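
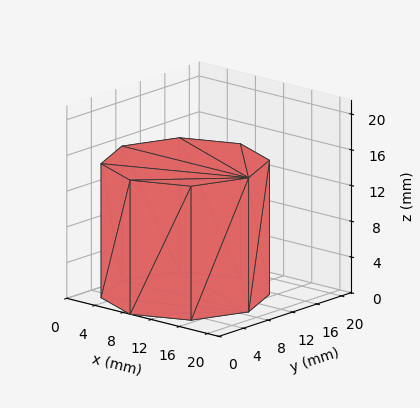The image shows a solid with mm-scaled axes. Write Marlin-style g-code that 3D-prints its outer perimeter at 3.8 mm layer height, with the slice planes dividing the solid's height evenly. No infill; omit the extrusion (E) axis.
Reading the render: the shape is a regular 8-sided prism (a cylinder approximated with 8 flat sides), circumscribed radius ≈ 9 mm, height ≈ 15 mm (dimensions read to the nearest mm from the axis ticks). For the g-code, the solid's height is divided into equal slices at the stated Δz and each level perimeter traced with G1 moves after a G0 lift.

; perimeter-only toolpath
G21 ; units = mm
G90 ; absolute positioning
G28 ; home
; layer 1
G0 Z3.8
G0 X18.0 Y9.0
G1 X15.4 Y15.4
G1 X9.0 Y18.0
G1 X2.6 Y15.4
G1 X0.0 Y9.0
G1 X2.6 Y2.6
G1 X9.0 Y0.0
G1 X15.4 Y2.6
G1 X18.0 Y9.0
; layer 2
G0 Z7.5
G0 X18.0 Y9.0
G1 X15.4 Y15.4
G1 X9.0 Y18.0
G1 X2.6 Y15.4
G1 X0.0 Y9.0
G1 X2.6 Y2.6
G1 X9.0 Y0.0
G1 X15.4 Y2.6
G1 X18.0 Y9.0
; layer 3
G0 Z11.2
G0 X18.0 Y9.0
G1 X15.4 Y15.4
G1 X9.0 Y18.0
G1 X2.6 Y15.4
G1 X0.0 Y9.0
G1 X2.6 Y2.6
G1 X9.0 Y0.0
G1 X15.4 Y2.6
G1 X18.0 Y9.0
; layer 4
G0 Z15.0
G0 X18.0 Y9.0
G1 X15.4 Y15.4
G1 X9.0 Y18.0
G1 X2.6 Y15.4
G1 X0.0 Y9.0
G1 X2.6 Y2.6
G1 X9.0 Y0.0
G1 X15.4 Y2.6
G1 X18.0 Y9.0
M2 ; end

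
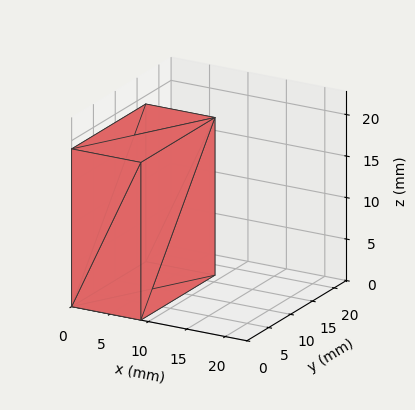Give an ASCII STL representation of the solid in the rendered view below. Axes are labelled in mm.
Reading the render: the shape is a rectangular box, roughly 9 × 17 mm footprint and 19 mm tall (dimensions read to the nearest mm from the axis ticks). For the STL, each face is triangulated and given an outward normal.

solid part
  facet normal 0.0000 0.0000 -1.0000
    outer loop
      vertex 9.0 17.0 0.0
      vertex 9.0 0.0 0.0
      vertex 0.0 0.0 0.0
    endloop
  endfacet
  facet normal 0.0000 0.0000 -1.0000
    outer loop
      vertex 0.0 17.0 0.0
      vertex 9.0 17.0 0.0
      vertex 0.0 0.0 0.0
    endloop
  endfacet
  facet normal 0.0000 0.0000 1.0000
    outer loop
      vertex 0.0 0.0 19.0
      vertex 9.0 0.0 19.0
      vertex 9.0 17.0 19.0
    endloop
  endfacet
  facet normal 0.0000 0.0000 1.0000
    outer loop
      vertex 0.0 0.0 19.0
      vertex 9.0 17.0 19.0
      vertex 0.0 17.0 19.0
    endloop
  endfacet
  facet normal 0.0000 -1.0000 0.0000
    outer loop
      vertex 0.0 0.0 0.0
      vertex 9.0 0.0 0.0
      vertex 9.0 0.0 19.0
    endloop
  endfacet
  facet normal 0.0000 -1.0000 0.0000
    outer loop
      vertex 0.0 0.0 0.0
      vertex 9.0 0.0 19.0
      vertex 0.0 0.0 19.0
    endloop
  endfacet
  facet normal 0.0000 1.0000 0.0000
    outer loop
      vertex 9.0 17.0 19.0
      vertex 9.0 17.0 0.0
      vertex 0.0 17.0 0.0
    endloop
  endfacet
  facet normal 0.0000 1.0000 0.0000
    outer loop
      vertex 0.0 17.0 19.0
      vertex 9.0 17.0 19.0
      vertex 0.0 17.0 0.0
    endloop
  endfacet
  facet normal -1.0000 0.0000 0.0000
    outer loop
      vertex 0.0 17.0 19.0
      vertex 0.0 17.0 0.0
      vertex 0.0 0.0 0.0
    endloop
  endfacet
  facet normal -1.0000 0.0000 0.0000
    outer loop
      vertex 0.0 0.0 19.0
      vertex 0.0 17.0 19.0
      vertex 0.0 0.0 0.0
    endloop
  endfacet
  facet normal 1.0000 0.0000 0.0000
    outer loop
      vertex 9.0 0.0 0.0
      vertex 9.0 17.0 0.0
      vertex 9.0 17.0 19.0
    endloop
  endfacet
  facet normal 1.0000 0.0000 0.0000
    outer loop
      vertex 9.0 0.0 0.0
      vertex 9.0 17.0 19.0
      vertex 9.0 0.0 19.0
    endloop
  endfacet
endsolid part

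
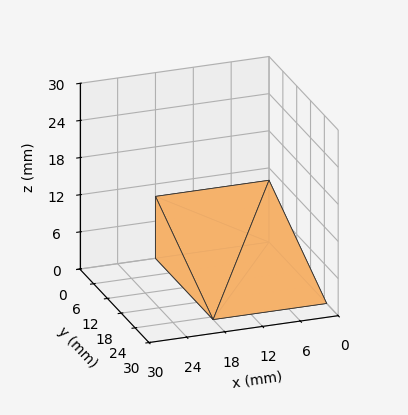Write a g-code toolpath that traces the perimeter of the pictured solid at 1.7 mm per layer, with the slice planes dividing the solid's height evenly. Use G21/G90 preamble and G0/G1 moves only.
Reading the render: the shape is a wedge (ramp): 18 × 25 mm base, rising to 10 mm along the y=0 edge and sloping linearly to z=0 at y=25 (dimensions read to the nearest mm from the axis ticks). For the g-code, the solid's height is divided into equal slices at the stated Δz and each level perimeter traced with G1 moves after a G0 lift.

; perimeter-only toolpath
G21 ; units = mm
G90 ; absolute positioning
G28 ; home
; layer 1
G0 Z1.7
G0 X0.0 Y0.0
G1 X18.0 Y0.0
G1 X18.0 Y20.8
G1 X0.0 Y20.8
G1 X0.0 Y0.0
; layer 2
G0 Z3.3
G0 X0.0 Y0.0
G1 X18.0 Y0.0
G1 X18.0 Y16.7
G1 X0.0 Y16.7
G1 X0.0 Y0.0
; layer 3
G0 Z5.0
G0 X0.0 Y0.0
G1 X18.0 Y0.0
G1 X18.0 Y12.5
G1 X0.0 Y12.5
G1 X0.0 Y0.0
; layer 4
G0 Z6.7
G0 X0.0 Y0.0
G1 X18.0 Y0.0
G1 X18.0 Y8.3
G1 X0.0 Y8.3
G1 X0.0 Y0.0
; layer 5
G0 Z8.3
G0 X0.0 Y0.0
G1 X18.0 Y0.0
G1 X18.0 Y4.2
G1 X0.0 Y4.2
G1 X0.0 Y0.0
M2 ; end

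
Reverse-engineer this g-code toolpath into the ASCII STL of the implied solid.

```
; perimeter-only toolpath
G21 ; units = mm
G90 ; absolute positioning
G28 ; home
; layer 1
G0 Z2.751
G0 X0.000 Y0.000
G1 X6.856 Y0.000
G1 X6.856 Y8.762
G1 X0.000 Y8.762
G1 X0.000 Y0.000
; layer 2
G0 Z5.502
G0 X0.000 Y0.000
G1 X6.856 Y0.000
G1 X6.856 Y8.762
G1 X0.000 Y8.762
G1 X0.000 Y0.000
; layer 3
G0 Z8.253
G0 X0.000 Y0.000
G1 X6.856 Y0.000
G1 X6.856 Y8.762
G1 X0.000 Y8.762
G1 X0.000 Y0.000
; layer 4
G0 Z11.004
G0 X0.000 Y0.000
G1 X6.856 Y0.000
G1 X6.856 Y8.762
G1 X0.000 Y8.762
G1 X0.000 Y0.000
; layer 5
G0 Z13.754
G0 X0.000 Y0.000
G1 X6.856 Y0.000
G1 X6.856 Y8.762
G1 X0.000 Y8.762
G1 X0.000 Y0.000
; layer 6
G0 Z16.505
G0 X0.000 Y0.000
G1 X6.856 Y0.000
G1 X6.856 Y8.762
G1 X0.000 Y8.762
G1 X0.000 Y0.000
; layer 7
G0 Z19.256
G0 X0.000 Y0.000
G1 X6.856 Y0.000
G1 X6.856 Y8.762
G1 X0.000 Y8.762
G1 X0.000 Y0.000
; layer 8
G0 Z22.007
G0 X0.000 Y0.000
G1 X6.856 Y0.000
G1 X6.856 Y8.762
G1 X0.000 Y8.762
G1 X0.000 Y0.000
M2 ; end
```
solid part
  facet normal 0.0000 0.0000 -1.0000
    outer loop
      vertex 6.856 8.762 0.000
      vertex 6.856 0.000 0.000
      vertex 0.000 0.000 0.000
    endloop
  endfacet
  facet normal 0.0000 0.0000 -1.0000
    outer loop
      vertex 0.000 8.762 0.000
      vertex 6.856 8.762 0.000
      vertex 0.000 0.000 0.000
    endloop
  endfacet
  facet normal 0.0000 0.0000 1.0000
    outer loop
      vertex 0.000 0.000 22.007
      vertex 6.856 0.000 22.007
      vertex 6.856 8.762 22.007
    endloop
  endfacet
  facet normal 0.0000 0.0000 1.0000
    outer loop
      vertex 0.000 0.000 22.007
      vertex 6.856 8.762 22.007
      vertex 0.000 8.762 22.007
    endloop
  endfacet
  facet normal 0.0000 -1.0000 0.0000
    outer loop
      vertex 0.000 0.000 0.000
      vertex 6.856 0.000 0.000
      vertex 6.856 0.000 22.007
    endloop
  endfacet
  facet normal 0.0000 -1.0000 0.0000
    outer loop
      vertex 0.000 0.000 0.000
      vertex 6.856 0.000 22.007
      vertex 0.000 0.000 22.007
    endloop
  endfacet
  facet normal 0.0000 1.0000 0.0000
    outer loop
      vertex 6.856 8.762 22.007
      vertex 6.856 8.762 0.000
      vertex 0.000 8.762 0.000
    endloop
  endfacet
  facet normal 0.0000 1.0000 0.0000
    outer loop
      vertex 0.000 8.762 22.007
      vertex 6.856 8.762 22.007
      vertex 0.000 8.762 0.000
    endloop
  endfacet
  facet normal -1.0000 0.0000 0.0000
    outer loop
      vertex 0.000 8.762 22.007
      vertex 0.000 8.762 0.000
      vertex 0.000 0.000 0.000
    endloop
  endfacet
  facet normal -1.0000 0.0000 0.0000
    outer loop
      vertex 0.000 0.000 22.007
      vertex 0.000 8.762 22.007
      vertex 0.000 0.000 0.000
    endloop
  endfacet
  facet normal 1.0000 0.0000 0.0000
    outer loop
      vertex 6.856 0.000 0.000
      vertex 6.856 8.762 0.000
      vertex 6.856 8.762 22.007
    endloop
  endfacet
  facet normal 1.0000 0.0000 0.0000
    outer loop
      vertex 6.856 0.000 0.000
      vertex 6.856 8.762 22.007
      vertex 6.856 0.000 22.007
    endloop
  endfacet
endsolid part

The G0 Z moves step by Δz≈2.751 mm. Every layer's G1 loop is the same polygon, so the solid is a straight extrusion of it from z=0 to z≈22. Closing with flat bottom and top caps and triangulating gives 12 facets — a rectangular box, roughly 6.86 × 8.76 mm footprint and 22 mm tall.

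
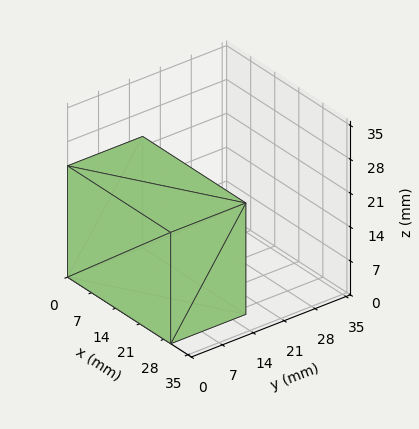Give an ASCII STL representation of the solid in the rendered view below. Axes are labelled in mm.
Reading the render: the shape is a rectangular box, roughly 30 × 17 mm footprint and 23 mm tall (dimensions read to the nearest mm from the axis ticks). For the STL, each face is triangulated and given an outward normal.

solid part
  facet normal 0.0000 0.0000 -1.0000
    outer loop
      vertex 30.00 17.00 0.00
      vertex 30.00 0.00 0.00
      vertex 0.00 0.00 0.00
    endloop
  endfacet
  facet normal 0.0000 0.0000 -1.0000
    outer loop
      vertex 0.00 17.00 0.00
      vertex 30.00 17.00 0.00
      vertex 0.00 0.00 0.00
    endloop
  endfacet
  facet normal 0.0000 0.0000 1.0000
    outer loop
      vertex 0.00 0.00 23.00
      vertex 30.00 0.00 23.00
      vertex 30.00 17.00 23.00
    endloop
  endfacet
  facet normal 0.0000 0.0000 1.0000
    outer loop
      vertex 0.00 0.00 23.00
      vertex 30.00 17.00 23.00
      vertex 0.00 17.00 23.00
    endloop
  endfacet
  facet normal 0.0000 -1.0000 0.0000
    outer loop
      vertex 0.00 0.00 0.00
      vertex 30.00 0.00 0.00
      vertex 30.00 0.00 23.00
    endloop
  endfacet
  facet normal 0.0000 -1.0000 0.0000
    outer loop
      vertex 0.00 0.00 0.00
      vertex 30.00 0.00 23.00
      vertex 0.00 0.00 23.00
    endloop
  endfacet
  facet normal 0.0000 1.0000 0.0000
    outer loop
      vertex 30.00 17.00 23.00
      vertex 30.00 17.00 0.00
      vertex 0.00 17.00 0.00
    endloop
  endfacet
  facet normal 0.0000 1.0000 0.0000
    outer loop
      vertex 0.00 17.00 23.00
      vertex 30.00 17.00 23.00
      vertex 0.00 17.00 0.00
    endloop
  endfacet
  facet normal -1.0000 0.0000 0.0000
    outer loop
      vertex 0.00 17.00 23.00
      vertex 0.00 17.00 0.00
      vertex 0.00 0.00 0.00
    endloop
  endfacet
  facet normal -1.0000 0.0000 0.0000
    outer loop
      vertex 0.00 0.00 23.00
      vertex 0.00 17.00 23.00
      vertex 0.00 0.00 0.00
    endloop
  endfacet
  facet normal 1.0000 0.0000 0.0000
    outer loop
      vertex 30.00 0.00 0.00
      vertex 30.00 17.00 0.00
      vertex 30.00 17.00 23.00
    endloop
  endfacet
  facet normal 1.0000 0.0000 0.0000
    outer loop
      vertex 30.00 0.00 0.00
      vertex 30.00 17.00 23.00
      vertex 30.00 0.00 23.00
    endloop
  endfacet
endsolid part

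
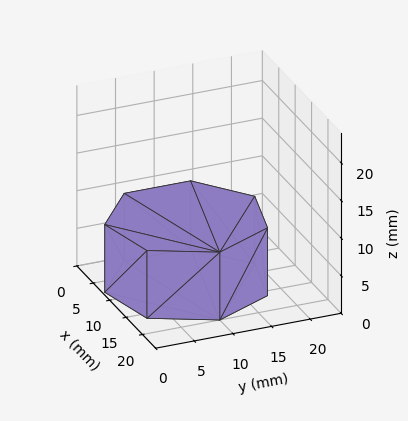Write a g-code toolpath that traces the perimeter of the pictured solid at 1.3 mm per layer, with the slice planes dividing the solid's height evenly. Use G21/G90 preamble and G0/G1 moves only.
Reading the render: the shape is a regular 7-sided prism (a cylinder approximated with 7 flat sides), circumscribed radius ≈ 10 mm, height ≈ 9 mm (dimensions read to the nearest mm from the axis ticks). For the g-code, the solid's height is divided into equal slices at the stated Δz and each level perimeter traced with G1 moves after a G0 lift.

; perimeter-only toolpath
G21 ; units = mm
G90 ; absolute positioning
G28 ; home
; layer 1
G0 Z1.3
G0 X20.0 Y10.0
G1 X16.2 Y17.8
G1 X7.8 Y19.7
G1 X1.0 Y14.3
G1 X1.0 Y5.7
G1 X7.8 Y0.3
G1 X16.2 Y2.2
G1 X20.0 Y10.0
; layer 2
G0 Z2.6
G0 X20.0 Y10.0
G1 X16.2 Y17.8
G1 X7.8 Y19.7
G1 X1.0 Y14.3
G1 X1.0 Y5.7
G1 X7.8 Y0.3
G1 X16.2 Y2.2
G1 X20.0 Y10.0
; layer 3
G0 Z3.9
G0 X20.0 Y10.0
G1 X16.2 Y17.8
G1 X7.8 Y19.7
G1 X1.0 Y14.3
G1 X1.0 Y5.7
G1 X7.8 Y0.3
G1 X16.2 Y2.2
G1 X20.0 Y10.0
; layer 4
G0 Z5.1
G0 X20.0 Y10.0
G1 X16.2 Y17.8
G1 X7.8 Y19.7
G1 X1.0 Y14.3
G1 X1.0 Y5.7
G1 X7.8 Y0.3
G1 X16.2 Y2.2
G1 X20.0 Y10.0
; layer 5
G0 Z6.4
G0 X20.0 Y10.0
G1 X16.2 Y17.8
G1 X7.8 Y19.7
G1 X1.0 Y14.3
G1 X1.0 Y5.7
G1 X7.8 Y0.3
G1 X16.2 Y2.2
G1 X20.0 Y10.0
; layer 6
G0 Z7.7
G0 X20.0 Y10.0
G1 X16.2 Y17.8
G1 X7.8 Y19.7
G1 X1.0 Y14.3
G1 X1.0 Y5.7
G1 X7.8 Y0.3
G1 X16.2 Y2.2
G1 X20.0 Y10.0
; layer 7
G0 Z9.0
G0 X20.0 Y10.0
G1 X16.2 Y17.8
G1 X7.8 Y19.7
G1 X1.0 Y14.3
G1 X1.0 Y5.7
G1 X7.8 Y0.3
G1 X16.2 Y2.2
G1 X20.0 Y10.0
M2 ; end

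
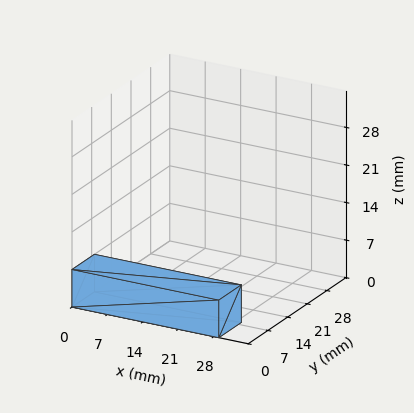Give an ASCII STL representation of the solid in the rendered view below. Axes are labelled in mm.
Reading the render: the shape is a rectangular box, roughly 29 × 8 mm footprint and 7 mm tall (dimensions read to the nearest mm from the axis ticks). For the STL, each face is triangulated and given an outward normal.

solid part
  facet normal 0.0000 0.0000 -1.0000
    outer loop
      vertex 29.000 8.000 0.000
      vertex 29.000 0.000 0.000
      vertex 0.000 0.000 0.000
    endloop
  endfacet
  facet normal 0.0000 0.0000 -1.0000
    outer loop
      vertex 0.000 8.000 0.000
      vertex 29.000 8.000 0.000
      vertex 0.000 0.000 0.000
    endloop
  endfacet
  facet normal 0.0000 0.0000 1.0000
    outer loop
      vertex 0.000 0.000 7.000
      vertex 29.000 0.000 7.000
      vertex 29.000 8.000 7.000
    endloop
  endfacet
  facet normal 0.0000 0.0000 1.0000
    outer loop
      vertex 0.000 0.000 7.000
      vertex 29.000 8.000 7.000
      vertex 0.000 8.000 7.000
    endloop
  endfacet
  facet normal 0.0000 -1.0000 0.0000
    outer loop
      vertex 0.000 0.000 0.000
      vertex 29.000 0.000 0.000
      vertex 29.000 0.000 7.000
    endloop
  endfacet
  facet normal 0.0000 -1.0000 0.0000
    outer loop
      vertex 0.000 0.000 0.000
      vertex 29.000 0.000 7.000
      vertex 0.000 0.000 7.000
    endloop
  endfacet
  facet normal 0.0000 1.0000 0.0000
    outer loop
      vertex 29.000 8.000 7.000
      vertex 29.000 8.000 0.000
      vertex 0.000 8.000 0.000
    endloop
  endfacet
  facet normal 0.0000 1.0000 0.0000
    outer loop
      vertex 0.000 8.000 7.000
      vertex 29.000 8.000 7.000
      vertex 0.000 8.000 0.000
    endloop
  endfacet
  facet normal -1.0000 0.0000 0.0000
    outer loop
      vertex 0.000 8.000 7.000
      vertex 0.000 8.000 0.000
      vertex 0.000 0.000 0.000
    endloop
  endfacet
  facet normal -1.0000 0.0000 0.0000
    outer loop
      vertex 0.000 0.000 7.000
      vertex 0.000 8.000 7.000
      vertex 0.000 0.000 0.000
    endloop
  endfacet
  facet normal 1.0000 0.0000 0.0000
    outer loop
      vertex 29.000 0.000 0.000
      vertex 29.000 8.000 0.000
      vertex 29.000 8.000 7.000
    endloop
  endfacet
  facet normal 1.0000 0.0000 0.0000
    outer loop
      vertex 29.000 0.000 0.000
      vertex 29.000 8.000 7.000
      vertex 29.000 0.000 7.000
    endloop
  endfacet
endsolid part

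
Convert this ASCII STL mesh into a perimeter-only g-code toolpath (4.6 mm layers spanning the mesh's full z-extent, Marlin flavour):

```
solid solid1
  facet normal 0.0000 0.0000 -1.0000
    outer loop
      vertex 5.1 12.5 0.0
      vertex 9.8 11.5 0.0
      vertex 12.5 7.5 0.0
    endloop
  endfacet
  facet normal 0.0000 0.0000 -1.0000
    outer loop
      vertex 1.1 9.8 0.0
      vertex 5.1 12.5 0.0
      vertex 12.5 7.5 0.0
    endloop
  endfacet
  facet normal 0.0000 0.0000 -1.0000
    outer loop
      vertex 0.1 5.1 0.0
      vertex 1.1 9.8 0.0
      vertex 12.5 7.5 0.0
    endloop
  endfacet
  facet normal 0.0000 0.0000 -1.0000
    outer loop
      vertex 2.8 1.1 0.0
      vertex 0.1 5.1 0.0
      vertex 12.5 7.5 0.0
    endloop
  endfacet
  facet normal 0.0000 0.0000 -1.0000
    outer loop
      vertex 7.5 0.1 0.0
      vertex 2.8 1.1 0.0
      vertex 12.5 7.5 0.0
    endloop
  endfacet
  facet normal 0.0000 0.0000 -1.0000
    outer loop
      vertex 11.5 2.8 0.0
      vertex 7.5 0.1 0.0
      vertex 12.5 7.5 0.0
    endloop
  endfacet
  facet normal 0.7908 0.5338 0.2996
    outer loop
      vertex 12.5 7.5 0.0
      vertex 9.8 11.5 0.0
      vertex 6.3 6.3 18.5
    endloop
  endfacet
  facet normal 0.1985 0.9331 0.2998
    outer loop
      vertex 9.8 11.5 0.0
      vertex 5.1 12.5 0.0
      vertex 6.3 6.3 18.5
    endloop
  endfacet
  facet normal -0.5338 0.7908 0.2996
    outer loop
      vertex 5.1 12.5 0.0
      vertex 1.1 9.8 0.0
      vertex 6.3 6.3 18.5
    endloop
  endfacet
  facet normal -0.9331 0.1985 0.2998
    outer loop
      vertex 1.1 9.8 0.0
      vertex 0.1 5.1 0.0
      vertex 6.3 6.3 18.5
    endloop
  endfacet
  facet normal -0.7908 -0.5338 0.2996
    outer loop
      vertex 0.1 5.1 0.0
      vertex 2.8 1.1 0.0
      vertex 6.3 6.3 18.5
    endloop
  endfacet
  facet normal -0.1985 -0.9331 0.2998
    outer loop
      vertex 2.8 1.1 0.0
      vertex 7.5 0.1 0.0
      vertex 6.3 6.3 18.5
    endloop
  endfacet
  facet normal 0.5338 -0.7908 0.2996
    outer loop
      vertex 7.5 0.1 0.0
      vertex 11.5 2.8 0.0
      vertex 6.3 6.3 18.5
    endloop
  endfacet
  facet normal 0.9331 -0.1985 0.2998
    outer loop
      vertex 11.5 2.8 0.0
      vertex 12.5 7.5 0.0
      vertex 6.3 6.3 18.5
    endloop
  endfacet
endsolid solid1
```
; perimeter-only toolpath
G21 ; units = mm
G90 ; absolute positioning
G28 ; home
; layer 1
G0 Z4.6
G0 X10.9 Y7.2
G1 X8.9 Y10.2
G1 X5.4 Y10.9
G1 X2.4 Y8.9
G1 X1.6 Y5.4
G1 X3.7 Y2.4
G1 X7.2 Y1.6
G1 X10.2 Y3.7
G1 X10.9 Y7.2
; layer 2
G0 Z9.2
G0 X9.4 Y6.9
G1 X8.1 Y8.9
G1 X5.7 Y9.4
G1 X3.7 Y8.1
G1 X3.2 Y5.7
G1 X4.5 Y3.7
G1 X6.9 Y3.2
G1 X8.9 Y4.5
G1 X9.4 Y6.9
; layer 3
G0 Z13.9
G0 X7.8 Y6.6
G1 X7.2 Y7.6
G1 X6.0 Y7.8
G1 X5.0 Y7.2
G1 X4.8 Y6.0
G1 X5.4 Y5.0
G1 X6.6 Y4.8
G1 X7.6 Y5.4
G1 X7.8 Y6.6
M2 ; end

The solid is a regular 8-sided pyramid, base circumscribed radius ≈ 6.3 mm, apex at z ≈ 18.5 mm. Slicing at Δz = 4.6 mm — 4 equal slices spanning the solid's height, so layer i sits at z = i·h/4 — gives 3 non-empty perimeters. Each is a 8-segment closed polygon; G0 lifts to the layer z and rapids to the start vertex, then G1 traces the edges. The cross-section shrinks linearly with z (the slice at the apex is degenerate and omitted).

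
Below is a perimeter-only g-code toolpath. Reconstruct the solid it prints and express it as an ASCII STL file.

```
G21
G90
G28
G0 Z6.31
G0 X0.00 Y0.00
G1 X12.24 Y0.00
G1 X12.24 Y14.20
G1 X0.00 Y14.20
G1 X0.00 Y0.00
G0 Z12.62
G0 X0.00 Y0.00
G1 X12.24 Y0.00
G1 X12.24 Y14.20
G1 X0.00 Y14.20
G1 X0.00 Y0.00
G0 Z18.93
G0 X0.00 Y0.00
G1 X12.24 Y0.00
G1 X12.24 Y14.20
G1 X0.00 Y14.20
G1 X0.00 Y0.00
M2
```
solid part
  facet normal 0.0000 0.0000 -1.0000
    outer loop
      vertex 12.24 14.20 0.00
      vertex 12.24 0.00 0.00
      vertex 0.00 0.00 0.00
    endloop
  endfacet
  facet normal 0.0000 0.0000 -1.0000
    outer loop
      vertex 0.00 14.20 0.00
      vertex 12.24 14.20 0.00
      vertex 0.00 0.00 0.00
    endloop
  endfacet
  facet normal 0.0000 0.0000 1.0000
    outer loop
      vertex 0.00 0.00 18.93
      vertex 12.24 0.00 18.93
      vertex 12.24 14.20 18.93
    endloop
  endfacet
  facet normal 0.0000 0.0000 1.0000
    outer loop
      vertex 0.00 0.00 18.93
      vertex 12.24 14.20 18.93
      vertex 0.00 14.20 18.93
    endloop
  endfacet
  facet normal 0.0000 -1.0000 0.0000
    outer loop
      vertex 0.00 0.00 0.00
      vertex 12.24 0.00 0.00
      vertex 12.24 0.00 18.93
    endloop
  endfacet
  facet normal 0.0000 -1.0000 0.0000
    outer loop
      vertex 0.00 0.00 0.00
      vertex 12.24 0.00 18.93
      vertex 0.00 0.00 18.93
    endloop
  endfacet
  facet normal 0.0000 1.0000 0.0000
    outer loop
      vertex 12.24 14.20 18.93
      vertex 12.24 14.20 0.00
      vertex 0.00 14.20 0.00
    endloop
  endfacet
  facet normal 0.0000 1.0000 0.0000
    outer loop
      vertex 0.00 14.20 18.93
      vertex 12.24 14.20 18.93
      vertex 0.00 14.20 0.00
    endloop
  endfacet
  facet normal -1.0000 0.0000 0.0000
    outer loop
      vertex 0.00 14.20 18.93
      vertex 0.00 14.20 0.00
      vertex 0.00 0.00 0.00
    endloop
  endfacet
  facet normal -1.0000 0.0000 0.0000
    outer loop
      vertex 0.00 0.00 18.93
      vertex 0.00 14.20 18.93
      vertex 0.00 0.00 0.00
    endloop
  endfacet
  facet normal 1.0000 0.0000 0.0000
    outer loop
      vertex 12.24 0.00 0.00
      vertex 12.24 14.20 0.00
      vertex 12.24 14.20 18.93
    endloop
  endfacet
  facet normal 1.0000 0.0000 0.0000
    outer loop
      vertex 12.24 0.00 0.00
      vertex 12.24 14.20 18.93
      vertex 12.24 0.00 18.93
    endloop
  endfacet
endsolid part

The G0 Z moves step by Δz≈6.31 mm. Every layer's G1 loop is the same polygon, so the solid is a straight extrusion of it from z=0 to z≈18.9. Closing with flat bottom and top caps and triangulating gives 12 facets — a rectangular box, roughly 12.2 × 14.2 mm footprint and 18.9 mm tall.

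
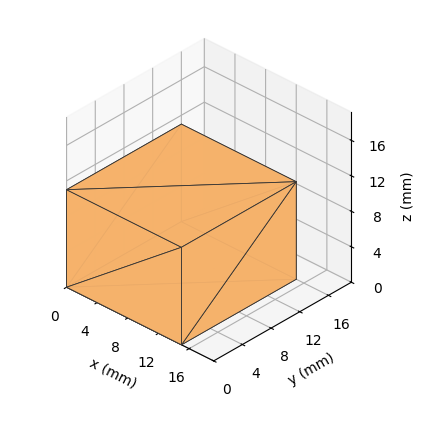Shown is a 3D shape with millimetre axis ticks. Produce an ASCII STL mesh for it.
Reading the render: the shape is a rectangular box, roughly 15 × 16 mm footprint and 11 mm tall (dimensions read to the nearest mm from the axis ticks). For the STL, each face is triangulated and given an outward normal.

solid part
  facet normal 0.0000 0.0000 -1.0000
    outer loop
      vertex 15.000 16.000 0.000
      vertex 15.000 0.000 0.000
      vertex 0.000 0.000 0.000
    endloop
  endfacet
  facet normal 0.0000 0.0000 -1.0000
    outer loop
      vertex 0.000 16.000 0.000
      vertex 15.000 16.000 0.000
      vertex 0.000 0.000 0.000
    endloop
  endfacet
  facet normal 0.0000 0.0000 1.0000
    outer loop
      vertex 0.000 0.000 11.000
      vertex 15.000 0.000 11.000
      vertex 15.000 16.000 11.000
    endloop
  endfacet
  facet normal 0.0000 0.0000 1.0000
    outer loop
      vertex 0.000 0.000 11.000
      vertex 15.000 16.000 11.000
      vertex 0.000 16.000 11.000
    endloop
  endfacet
  facet normal 0.0000 -1.0000 0.0000
    outer loop
      vertex 0.000 0.000 0.000
      vertex 15.000 0.000 0.000
      vertex 15.000 0.000 11.000
    endloop
  endfacet
  facet normal 0.0000 -1.0000 0.0000
    outer loop
      vertex 0.000 0.000 0.000
      vertex 15.000 0.000 11.000
      vertex 0.000 0.000 11.000
    endloop
  endfacet
  facet normal 0.0000 1.0000 0.0000
    outer loop
      vertex 15.000 16.000 11.000
      vertex 15.000 16.000 0.000
      vertex 0.000 16.000 0.000
    endloop
  endfacet
  facet normal 0.0000 1.0000 0.0000
    outer loop
      vertex 0.000 16.000 11.000
      vertex 15.000 16.000 11.000
      vertex 0.000 16.000 0.000
    endloop
  endfacet
  facet normal -1.0000 0.0000 0.0000
    outer loop
      vertex 0.000 16.000 11.000
      vertex 0.000 16.000 0.000
      vertex 0.000 0.000 0.000
    endloop
  endfacet
  facet normal -1.0000 0.0000 0.0000
    outer loop
      vertex 0.000 0.000 11.000
      vertex 0.000 16.000 11.000
      vertex 0.000 0.000 0.000
    endloop
  endfacet
  facet normal 1.0000 0.0000 0.0000
    outer loop
      vertex 15.000 0.000 0.000
      vertex 15.000 16.000 0.000
      vertex 15.000 16.000 11.000
    endloop
  endfacet
  facet normal 1.0000 0.0000 0.0000
    outer loop
      vertex 15.000 0.000 0.000
      vertex 15.000 16.000 11.000
      vertex 15.000 0.000 11.000
    endloop
  endfacet
endsolid part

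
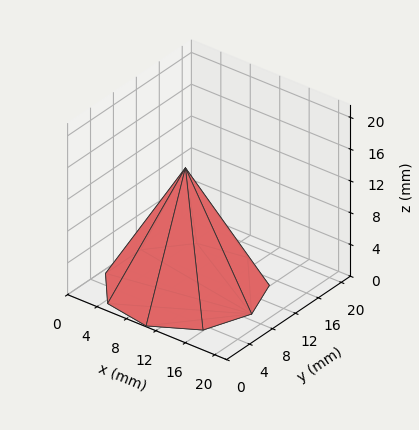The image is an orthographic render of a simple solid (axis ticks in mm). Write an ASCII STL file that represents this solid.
Reading the render: the shape is a regular 9-sided pyramid, base circumscribed radius ≈ 9 mm, apex at z ≈ 15 mm (dimensions read to the nearest mm from the axis ticks). For the STL, each face is triangulated and given an outward normal.

solid part
  facet normal 0.0000 0.0000 -1.0000
    outer loop
      vertex 10.563 17.863 0.000
      vertex 15.894 14.785 0.000
      vertex 18.000 9.000 0.000
    endloop
  endfacet
  facet normal 0.0000 0.0000 -1.0000
    outer loop
      vertex 4.500 16.794 0.000
      vertex 10.563 17.863 0.000
      vertex 18.000 9.000 0.000
    endloop
  endfacet
  facet normal 0.0000 0.0000 -1.0000
    outer loop
      vertex 0.543 12.078 0.000
      vertex 4.500 16.794 0.000
      vertex 18.000 9.000 0.000
    endloop
  endfacet
  facet normal 0.0000 0.0000 -1.0000
    outer loop
      vertex 0.543 5.922 0.000
      vertex 0.543 12.078 0.000
      vertex 18.000 9.000 0.000
    endloop
  endfacet
  facet normal 0.0000 0.0000 -1.0000
    outer loop
      vertex 4.500 1.206 0.000
      vertex 0.543 5.922 0.000
      vertex 18.000 9.000 0.000
    endloop
  endfacet
  facet normal 0.0000 0.0000 -1.0000
    outer loop
      vertex 10.563 0.137 0.000
      vertex 4.500 1.206 0.000
      vertex 18.000 9.000 0.000
    endloop
  endfacet
  facet normal 0.0000 0.0000 -1.0000
    outer loop
      vertex 15.894 3.215 0.000
      vertex 10.563 0.137 0.000
      vertex 18.000 9.000 0.000
    endloop
  endfacet
  facet normal 0.8185 0.2980 0.4911
    outer loop
      vertex 18.000 9.000 0.000
      vertex 15.894 14.785 0.000
      vertex 9.000 9.000 15.000
    endloop
  endfacet
  facet normal 0.4356 0.7544 0.4911
    outer loop
      vertex 15.894 14.785 0.000
      vertex 10.563 17.863 0.000
      vertex 9.000 9.000 15.000
    endloop
  endfacet
  facet normal -0.1513 0.8579 0.4911
    outer loop
      vertex 10.563 17.863 0.000
      vertex 4.500 16.794 0.000
      vertex 9.000 9.000 15.000
    endloop
  endfacet
  facet normal -0.6673 0.5599 0.4911
    outer loop
      vertex 4.500 16.794 0.000
      vertex 0.543 12.078 0.000
      vertex 9.000 9.000 15.000
    endloop
  endfacet
  facet normal -0.8711 0.0000 0.4911
    outer loop
      vertex 0.543 12.078 0.000
      vertex 0.543 5.922 0.000
      vertex 9.000 9.000 15.000
    endloop
  endfacet
  facet normal -0.6673 -0.5599 0.4911
    outer loop
      vertex 0.543 5.922 0.000
      vertex 4.500 1.206 0.000
      vertex 9.000 9.000 15.000
    endloop
  endfacet
  facet normal -0.1513 -0.8579 0.4911
    outer loop
      vertex 4.500 1.206 0.000
      vertex 10.563 0.137 0.000
      vertex 9.000 9.000 15.000
    endloop
  endfacet
  facet normal 0.4356 -0.7544 0.4911
    outer loop
      vertex 10.563 0.137 0.000
      vertex 15.894 3.215 0.000
      vertex 9.000 9.000 15.000
    endloop
  endfacet
  facet normal 0.8185 -0.2980 0.4911
    outer loop
      vertex 15.894 3.215 0.000
      vertex 18.000 9.000 0.000
      vertex 9.000 9.000 15.000
    endloop
  endfacet
endsolid part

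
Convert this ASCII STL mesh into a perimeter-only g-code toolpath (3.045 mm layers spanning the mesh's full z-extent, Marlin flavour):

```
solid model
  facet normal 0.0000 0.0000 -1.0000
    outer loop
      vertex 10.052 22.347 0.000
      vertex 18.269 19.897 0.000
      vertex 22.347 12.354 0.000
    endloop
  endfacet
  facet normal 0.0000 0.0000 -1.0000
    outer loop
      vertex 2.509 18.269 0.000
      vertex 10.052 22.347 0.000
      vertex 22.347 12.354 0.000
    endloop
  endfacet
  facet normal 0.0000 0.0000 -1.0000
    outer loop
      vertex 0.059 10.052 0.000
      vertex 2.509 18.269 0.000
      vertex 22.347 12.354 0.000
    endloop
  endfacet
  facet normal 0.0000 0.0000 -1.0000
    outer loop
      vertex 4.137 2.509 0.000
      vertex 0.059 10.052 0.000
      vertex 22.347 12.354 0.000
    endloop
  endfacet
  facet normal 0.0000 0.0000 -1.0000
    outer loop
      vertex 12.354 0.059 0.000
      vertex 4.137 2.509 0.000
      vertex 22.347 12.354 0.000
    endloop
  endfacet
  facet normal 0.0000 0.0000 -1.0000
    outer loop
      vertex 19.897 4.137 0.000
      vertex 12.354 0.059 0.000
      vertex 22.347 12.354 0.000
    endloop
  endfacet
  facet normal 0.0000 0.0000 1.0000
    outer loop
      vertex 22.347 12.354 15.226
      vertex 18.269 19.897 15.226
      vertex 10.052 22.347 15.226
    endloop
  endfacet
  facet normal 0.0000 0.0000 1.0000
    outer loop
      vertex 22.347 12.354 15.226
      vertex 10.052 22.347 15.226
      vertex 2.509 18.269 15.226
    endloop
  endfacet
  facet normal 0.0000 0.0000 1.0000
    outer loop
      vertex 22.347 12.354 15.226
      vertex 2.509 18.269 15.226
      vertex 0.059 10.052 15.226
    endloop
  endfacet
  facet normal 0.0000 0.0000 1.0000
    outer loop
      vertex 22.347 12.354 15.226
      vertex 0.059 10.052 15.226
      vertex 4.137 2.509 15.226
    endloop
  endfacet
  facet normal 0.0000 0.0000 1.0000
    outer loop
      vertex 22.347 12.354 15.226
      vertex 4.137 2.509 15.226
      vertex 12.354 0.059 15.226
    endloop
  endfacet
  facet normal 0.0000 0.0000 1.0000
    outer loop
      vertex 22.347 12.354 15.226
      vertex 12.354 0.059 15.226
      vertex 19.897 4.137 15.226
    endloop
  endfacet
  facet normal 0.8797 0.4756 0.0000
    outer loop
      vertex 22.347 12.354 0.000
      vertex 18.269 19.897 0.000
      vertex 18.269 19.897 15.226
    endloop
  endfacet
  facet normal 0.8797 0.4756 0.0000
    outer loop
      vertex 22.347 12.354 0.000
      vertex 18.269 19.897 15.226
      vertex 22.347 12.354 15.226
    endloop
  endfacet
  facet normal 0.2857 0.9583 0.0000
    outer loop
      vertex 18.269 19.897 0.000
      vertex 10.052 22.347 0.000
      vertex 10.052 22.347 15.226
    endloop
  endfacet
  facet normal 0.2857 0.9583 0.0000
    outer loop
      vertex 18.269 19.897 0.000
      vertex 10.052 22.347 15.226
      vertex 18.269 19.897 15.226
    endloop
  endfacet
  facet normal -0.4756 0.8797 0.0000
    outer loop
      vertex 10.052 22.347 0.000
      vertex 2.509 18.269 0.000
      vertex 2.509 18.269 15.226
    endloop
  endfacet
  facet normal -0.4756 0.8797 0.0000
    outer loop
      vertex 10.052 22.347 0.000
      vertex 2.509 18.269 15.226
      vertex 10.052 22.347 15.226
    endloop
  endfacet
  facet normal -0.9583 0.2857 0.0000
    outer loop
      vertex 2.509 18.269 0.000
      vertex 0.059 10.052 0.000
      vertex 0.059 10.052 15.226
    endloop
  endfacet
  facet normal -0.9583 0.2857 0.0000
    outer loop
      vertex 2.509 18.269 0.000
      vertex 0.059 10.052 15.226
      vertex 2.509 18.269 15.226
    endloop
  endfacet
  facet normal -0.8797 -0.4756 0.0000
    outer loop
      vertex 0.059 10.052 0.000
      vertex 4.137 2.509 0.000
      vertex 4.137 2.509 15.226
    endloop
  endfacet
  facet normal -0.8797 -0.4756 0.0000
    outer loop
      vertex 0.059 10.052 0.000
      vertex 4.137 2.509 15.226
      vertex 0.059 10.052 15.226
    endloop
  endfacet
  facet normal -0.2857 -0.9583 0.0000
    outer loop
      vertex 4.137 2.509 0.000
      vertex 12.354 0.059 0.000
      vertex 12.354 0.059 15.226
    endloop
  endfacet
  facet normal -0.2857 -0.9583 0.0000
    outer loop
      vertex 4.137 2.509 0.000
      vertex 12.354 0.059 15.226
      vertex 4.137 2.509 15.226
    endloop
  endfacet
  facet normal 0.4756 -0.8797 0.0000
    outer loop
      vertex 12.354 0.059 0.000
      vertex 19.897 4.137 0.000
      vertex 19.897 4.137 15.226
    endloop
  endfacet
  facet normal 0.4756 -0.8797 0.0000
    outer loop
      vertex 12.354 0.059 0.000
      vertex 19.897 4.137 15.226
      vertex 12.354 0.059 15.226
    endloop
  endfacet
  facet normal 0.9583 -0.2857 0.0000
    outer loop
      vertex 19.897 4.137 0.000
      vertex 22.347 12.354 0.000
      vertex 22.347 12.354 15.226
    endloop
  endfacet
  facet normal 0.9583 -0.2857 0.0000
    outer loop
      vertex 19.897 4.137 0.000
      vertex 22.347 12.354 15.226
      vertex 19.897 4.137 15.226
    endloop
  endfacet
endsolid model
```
; perimeter-only toolpath
G21 ; units = mm
G90 ; absolute positioning
G28 ; home
; layer 1
G0 Z3.045
G0 X22.347 Y12.354
G1 X18.269 Y19.897
G1 X10.052 Y22.347
G1 X2.509 Y18.269
G1 X0.059 Y10.052
G1 X4.137 Y2.509
G1 X12.354 Y0.059
G1 X19.897 Y4.137
G1 X22.347 Y12.354
; layer 2
G0 Z6.090
G0 X22.347 Y12.354
G1 X18.269 Y19.897
G1 X10.052 Y22.347
G1 X2.509 Y18.269
G1 X0.059 Y10.052
G1 X4.137 Y2.509
G1 X12.354 Y0.059
G1 X19.897 Y4.137
G1 X22.347 Y12.354
; layer 3
G0 Z9.136
G0 X22.347 Y12.354
G1 X18.269 Y19.897
G1 X10.052 Y22.347
G1 X2.509 Y18.269
G1 X0.059 Y10.052
G1 X4.137 Y2.509
G1 X12.354 Y0.059
G1 X19.897 Y4.137
G1 X22.347 Y12.354
; layer 4
G0 Z12.181
G0 X22.347 Y12.354
G1 X18.269 Y19.897
G1 X10.052 Y22.347
G1 X2.509 Y18.269
G1 X0.059 Y10.052
G1 X4.137 Y2.509
G1 X12.354 Y0.059
G1 X19.897 Y4.137
G1 X22.347 Y12.354
; layer 5
G0 Z15.226
G0 X22.347 Y12.354
G1 X18.269 Y19.897
G1 X10.052 Y22.347
G1 X2.509 Y18.269
G1 X0.059 Y10.052
G1 X4.137 Y2.509
G1 X12.354 Y0.059
G1 X19.897 Y4.137
G1 X22.347 Y12.354
M2 ; end

The solid is a regular 8-sided prism (a cylinder approximated with 8 flat sides), circumscribed radius ≈ 11.2 mm, height ≈ 15.2 mm. Slicing at Δz = 3.045 mm — 5 equal slices spanning the solid's height, so layer i sits at z = i·h/5 — gives 5 non-empty perimeters. Each is a 8-segment closed polygon; G0 lifts to the layer z and rapids to the start vertex, then G1 traces the edges.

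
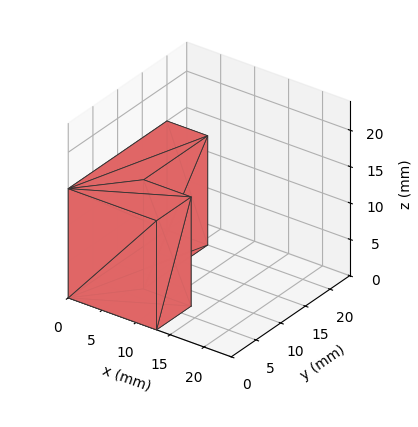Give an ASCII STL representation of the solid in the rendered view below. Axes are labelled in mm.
Reading the render: the shape is an L-shaped prism: outer 13 × 20 mm, arm thicknesses ≈ 7 mm (horizontal) and 6 mm (vertical), extruded 15 mm in z (dimensions read to the nearest mm from the axis ticks). For the STL, each face is triangulated and given an outward normal.

solid part
  facet normal 0.0000 0.0000 -1.0000
    outer loop
      vertex 13.0 7.0 0.0
      vertex 13.0 0.0 0.0
      vertex 0.0 0.0 0.0
    endloop
  endfacet
  facet normal 0.0000 0.0000 -1.0000
    outer loop
      vertex 6.0 7.0 0.0
      vertex 13.0 7.0 0.0
      vertex 0.0 0.0 0.0
    endloop
  endfacet
  facet normal 0.0000 0.0000 -1.0000
    outer loop
      vertex 6.0 20.0 0.0
      vertex 6.0 7.0 0.0
      vertex 0.0 0.0 0.0
    endloop
  endfacet
  facet normal 0.0000 0.0000 -1.0000
    outer loop
      vertex 0.0 20.0 0.0
      vertex 6.0 20.0 0.0
      vertex 0.0 0.0 0.0
    endloop
  endfacet
  facet normal 0.0000 0.0000 1.0000
    outer loop
      vertex 0.0 0.0 15.0
      vertex 13.0 0.0 15.0
      vertex 13.0 7.0 15.0
    endloop
  endfacet
  facet normal 0.0000 0.0000 1.0000
    outer loop
      vertex 0.0 0.0 15.0
      vertex 13.0 7.0 15.0
      vertex 6.0 7.0 15.0
    endloop
  endfacet
  facet normal 0.0000 0.0000 1.0000
    outer loop
      vertex 0.0 0.0 15.0
      vertex 6.0 7.0 15.0
      vertex 6.0 20.0 15.0
    endloop
  endfacet
  facet normal 0.0000 0.0000 1.0000
    outer loop
      vertex 0.0 0.0 15.0
      vertex 6.0 20.0 15.0
      vertex 0.0 20.0 15.0
    endloop
  endfacet
  facet normal 0.0000 -1.0000 0.0000
    outer loop
      vertex 0.0 0.0 0.0
      vertex 13.0 0.0 0.0
      vertex 13.0 0.0 15.0
    endloop
  endfacet
  facet normal 0.0000 -1.0000 0.0000
    outer loop
      vertex 0.0 0.0 0.0
      vertex 13.0 0.0 15.0
      vertex 0.0 0.0 15.0
    endloop
  endfacet
  facet normal 1.0000 0.0000 0.0000
    outer loop
      vertex 13.0 0.0 0.0
      vertex 13.0 7.0 0.0
      vertex 13.0 7.0 15.0
    endloop
  endfacet
  facet normal 1.0000 0.0000 0.0000
    outer loop
      vertex 13.0 0.0 0.0
      vertex 13.0 7.0 15.0
      vertex 13.0 0.0 15.0
    endloop
  endfacet
  facet normal 0.0000 1.0000 0.0000
    outer loop
      vertex 13.0 7.0 0.0
      vertex 6.0 7.0 0.0
      vertex 6.0 7.0 15.0
    endloop
  endfacet
  facet normal 0.0000 1.0000 0.0000
    outer loop
      vertex 13.0 7.0 0.0
      vertex 6.0 7.0 15.0
      vertex 13.0 7.0 15.0
    endloop
  endfacet
  facet normal 1.0000 0.0000 0.0000
    outer loop
      vertex 6.0 7.0 0.0
      vertex 6.0 20.0 0.0
      vertex 6.0 20.0 15.0
    endloop
  endfacet
  facet normal 1.0000 0.0000 0.0000
    outer loop
      vertex 6.0 7.0 0.0
      vertex 6.0 20.0 15.0
      vertex 6.0 7.0 15.0
    endloop
  endfacet
  facet normal 0.0000 1.0000 0.0000
    outer loop
      vertex 6.0 20.0 0.0
      vertex 0.0 20.0 0.0
      vertex 0.0 20.0 15.0
    endloop
  endfacet
  facet normal 0.0000 1.0000 0.0000
    outer loop
      vertex 6.0 20.0 0.0
      vertex 0.0 20.0 15.0
      vertex 6.0 20.0 15.0
    endloop
  endfacet
  facet normal -1.0000 0.0000 0.0000
    outer loop
      vertex 0.0 20.0 0.0
      vertex 0.0 0.0 0.0
      vertex 0.0 0.0 15.0
    endloop
  endfacet
  facet normal -1.0000 0.0000 0.0000
    outer loop
      vertex 0.0 20.0 0.0
      vertex 0.0 0.0 15.0
      vertex 0.0 20.0 15.0
    endloop
  endfacet
endsolid part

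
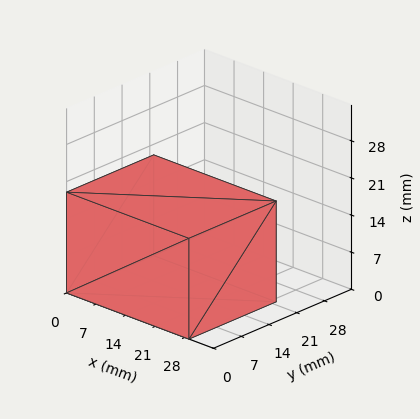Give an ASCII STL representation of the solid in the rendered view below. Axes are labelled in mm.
Reading the render: the shape is a rectangular box, roughly 29 × 22 mm footprint and 19 mm tall (dimensions read to the nearest mm from the axis ticks). For the STL, each face is triangulated and given an outward normal.

solid part
  facet normal 0.0000 0.0000 -1.0000
    outer loop
      vertex 29.00 22.00 0.00
      vertex 29.00 0.00 0.00
      vertex 0.00 0.00 0.00
    endloop
  endfacet
  facet normal 0.0000 0.0000 -1.0000
    outer loop
      vertex 0.00 22.00 0.00
      vertex 29.00 22.00 0.00
      vertex 0.00 0.00 0.00
    endloop
  endfacet
  facet normal 0.0000 0.0000 1.0000
    outer loop
      vertex 0.00 0.00 19.00
      vertex 29.00 0.00 19.00
      vertex 29.00 22.00 19.00
    endloop
  endfacet
  facet normal 0.0000 0.0000 1.0000
    outer loop
      vertex 0.00 0.00 19.00
      vertex 29.00 22.00 19.00
      vertex 0.00 22.00 19.00
    endloop
  endfacet
  facet normal 0.0000 -1.0000 0.0000
    outer loop
      vertex 0.00 0.00 0.00
      vertex 29.00 0.00 0.00
      vertex 29.00 0.00 19.00
    endloop
  endfacet
  facet normal 0.0000 -1.0000 0.0000
    outer loop
      vertex 0.00 0.00 0.00
      vertex 29.00 0.00 19.00
      vertex 0.00 0.00 19.00
    endloop
  endfacet
  facet normal 0.0000 1.0000 0.0000
    outer loop
      vertex 29.00 22.00 19.00
      vertex 29.00 22.00 0.00
      vertex 0.00 22.00 0.00
    endloop
  endfacet
  facet normal 0.0000 1.0000 0.0000
    outer loop
      vertex 0.00 22.00 19.00
      vertex 29.00 22.00 19.00
      vertex 0.00 22.00 0.00
    endloop
  endfacet
  facet normal -1.0000 0.0000 0.0000
    outer loop
      vertex 0.00 22.00 19.00
      vertex 0.00 22.00 0.00
      vertex 0.00 0.00 0.00
    endloop
  endfacet
  facet normal -1.0000 0.0000 0.0000
    outer loop
      vertex 0.00 0.00 19.00
      vertex 0.00 22.00 19.00
      vertex 0.00 0.00 0.00
    endloop
  endfacet
  facet normal 1.0000 0.0000 0.0000
    outer loop
      vertex 29.00 0.00 0.00
      vertex 29.00 22.00 0.00
      vertex 29.00 22.00 19.00
    endloop
  endfacet
  facet normal 1.0000 0.0000 0.0000
    outer loop
      vertex 29.00 0.00 0.00
      vertex 29.00 22.00 19.00
      vertex 29.00 0.00 19.00
    endloop
  endfacet
endsolid part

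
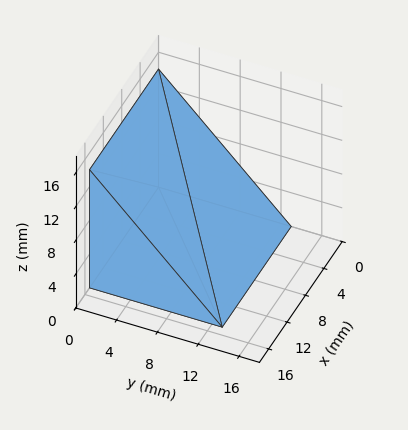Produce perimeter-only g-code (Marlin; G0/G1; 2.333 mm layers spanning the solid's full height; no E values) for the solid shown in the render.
Reading the render: the shape is a wedge (ramp): 15 × 13 mm base, rising to 14 mm along the y=0 edge and sloping linearly to z=0 at y=13 (dimensions read to the nearest mm from the axis ticks). For the g-code, the solid's height is divided into equal slices at the stated Δz and each level perimeter traced with G1 moves after a G0 lift.

; perimeter-only toolpath
G21 ; units = mm
G90 ; absolute positioning
G28 ; home
; layer 1
G0 Z2.333
G0 X0.000 Y0.000
G1 X15.000 Y0.000
G1 X15.000 Y10.833
G1 X0.000 Y10.833
G1 X0.000 Y0.000
; layer 2
G0 Z4.667
G0 X0.000 Y0.000
G1 X15.000 Y0.000
G1 X15.000 Y8.667
G1 X0.000 Y8.667
G1 X0.000 Y0.000
; layer 3
G0 Z7.000
G0 X0.000 Y0.000
G1 X15.000 Y0.000
G1 X15.000 Y6.500
G1 X0.000 Y6.500
G1 X0.000 Y0.000
; layer 4
G0 Z9.333
G0 X0.000 Y0.000
G1 X15.000 Y0.000
G1 X15.000 Y4.333
G1 X0.000 Y4.333
G1 X0.000 Y0.000
; layer 5
G0 Z11.667
G0 X0.000 Y0.000
G1 X15.000 Y0.000
G1 X15.000 Y2.167
G1 X0.000 Y2.167
G1 X0.000 Y0.000
M2 ; end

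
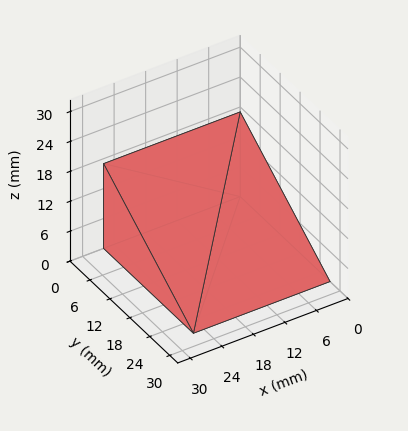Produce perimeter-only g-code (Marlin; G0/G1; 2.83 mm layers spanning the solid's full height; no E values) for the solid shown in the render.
Reading the render: the shape is a wedge (ramp): 26 × 27 mm base, rising to 17 mm along the y=0 edge and sloping linearly to z=0 at y=27 (dimensions read to the nearest mm from the axis ticks). For the g-code, the solid's height is divided into equal slices at the stated Δz and each level perimeter traced with G1 moves after a G0 lift.

; perimeter-only toolpath
G21 ; units = mm
G90 ; absolute positioning
G28 ; home
; layer 1
G0 Z2.83
G0 X0.00 Y0.00
G1 X26.00 Y0.00
G1 X26.00 Y22.50
G1 X0.00 Y22.50
G1 X0.00 Y0.00
; layer 2
G0 Z5.67
G0 X0.00 Y0.00
G1 X26.00 Y0.00
G1 X26.00 Y18.00
G1 X0.00 Y18.00
G1 X0.00 Y0.00
; layer 3
G0 Z8.50
G0 X0.00 Y0.00
G1 X26.00 Y0.00
G1 X26.00 Y13.50
G1 X0.00 Y13.50
G1 X0.00 Y0.00
; layer 4
G0 Z11.33
G0 X0.00 Y0.00
G1 X26.00 Y0.00
G1 X26.00 Y9.00
G1 X0.00 Y9.00
G1 X0.00 Y0.00
; layer 5
G0 Z14.17
G0 X0.00 Y0.00
G1 X26.00 Y0.00
G1 X26.00 Y4.50
G1 X0.00 Y4.50
G1 X0.00 Y0.00
M2 ; end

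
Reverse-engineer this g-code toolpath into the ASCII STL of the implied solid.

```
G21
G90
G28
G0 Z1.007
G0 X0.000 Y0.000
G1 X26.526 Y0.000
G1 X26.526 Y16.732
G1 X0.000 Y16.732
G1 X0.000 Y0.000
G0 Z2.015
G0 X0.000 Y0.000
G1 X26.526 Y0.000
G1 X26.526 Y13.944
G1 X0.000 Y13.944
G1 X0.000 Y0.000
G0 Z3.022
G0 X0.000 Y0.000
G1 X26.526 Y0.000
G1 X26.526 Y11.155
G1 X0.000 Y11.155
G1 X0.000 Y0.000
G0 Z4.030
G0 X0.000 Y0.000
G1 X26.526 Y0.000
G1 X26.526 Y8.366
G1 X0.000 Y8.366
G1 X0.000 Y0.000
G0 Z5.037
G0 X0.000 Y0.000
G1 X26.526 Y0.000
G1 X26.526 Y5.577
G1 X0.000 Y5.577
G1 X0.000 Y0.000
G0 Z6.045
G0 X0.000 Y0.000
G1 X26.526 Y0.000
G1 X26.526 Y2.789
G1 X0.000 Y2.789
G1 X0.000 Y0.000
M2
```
solid part
  facet normal 0.0000 0.0000 -1.0000
    outer loop
      vertex 26.526 19.521 0.000
      vertex 26.526 0.000 0.000
      vertex 0.000 0.000 0.000
    endloop
  endfacet
  facet normal 0.0000 0.0000 -1.0000
    outer loop
      vertex 0.000 19.521 0.000
      vertex 26.526 19.521 0.000
      vertex 0.000 0.000 0.000
    endloop
  endfacet
  facet normal 0.0000 -1.0000 0.0000
    outer loop
      vertex 0.000 0.000 0.000
      vertex 26.526 0.000 0.000
      vertex 26.526 0.000 7.052
    endloop
  endfacet
  facet normal 0.0000 -1.0000 0.0000
    outer loop
      vertex 0.000 0.000 0.000
      vertex 26.526 0.000 7.052
      vertex 0.000 0.000 7.052
    endloop
  endfacet
  facet normal 0.0000 0.3398 0.9405
    outer loop
      vertex 0.000 0.000 7.052
      vertex 26.526 0.000 7.052
      vertex 26.526 19.521 0.000
    endloop
  endfacet
  facet normal 0.0000 0.3398 0.9405
    outer loop
      vertex 0.000 0.000 7.052
      vertex 26.526 19.521 0.000
      vertex 0.000 19.521 0.000
    endloop
  endfacet
  facet normal -1.0000 0.0000 0.0000
    outer loop
      vertex 0.000 0.000 7.052
      vertex 0.000 19.521 0.000
      vertex 0.000 0.000 0.000
    endloop
  endfacet
  facet normal 1.0000 0.0000 0.0000
    outer loop
      vertex 26.526 0.000 0.000
      vertex 26.526 19.521 0.000
      vertex 26.526 0.000 7.052
    endloop
  endfacet
endsolid part

The G0 Z moves step by Δz≈1.007 mm. The G1 loops shrink linearly with z, so the solid tapers from its base footprint up to z≈7.05. Closing with a flat bottom cap and the tapered top and triangulating gives 8 facets — a wedge (ramp): 26.5 × 19.5 mm base, rising to 7.05 mm along the y=0 edge and sloping linearly to z=0 at y=19.5.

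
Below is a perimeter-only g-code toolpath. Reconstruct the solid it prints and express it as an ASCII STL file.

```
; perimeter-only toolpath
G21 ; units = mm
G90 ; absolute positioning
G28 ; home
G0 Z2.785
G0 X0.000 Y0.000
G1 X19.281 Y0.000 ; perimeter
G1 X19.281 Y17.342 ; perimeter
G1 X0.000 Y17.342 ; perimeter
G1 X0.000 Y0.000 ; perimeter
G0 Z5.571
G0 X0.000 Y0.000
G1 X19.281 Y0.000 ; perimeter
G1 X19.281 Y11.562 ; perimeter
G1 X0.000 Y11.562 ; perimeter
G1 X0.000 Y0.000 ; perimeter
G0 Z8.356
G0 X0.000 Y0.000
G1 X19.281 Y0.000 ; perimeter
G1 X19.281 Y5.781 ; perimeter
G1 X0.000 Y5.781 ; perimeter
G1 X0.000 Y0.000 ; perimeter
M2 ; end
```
solid part
  facet normal 0.0000 0.0000 -1.0000
    outer loop
      vertex 19.281 23.123 0.000
      vertex 19.281 0.000 0.000
      vertex 0.000 0.000 0.000
    endloop
  endfacet
  facet normal 0.0000 0.0000 -1.0000
    outer loop
      vertex 0.000 23.123 0.000
      vertex 19.281 23.123 0.000
      vertex 0.000 0.000 0.000
    endloop
  endfacet
  facet normal 0.0000 -1.0000 0.0000
    outer loop
      vertex 0.000 0.000 0.000
      vertex 19.281 0.000 0.000
      vertex 19.281 0.000 11.141
    endloop
  endfacet
  facet normal 0.0000 -1.0000 0.0000
    outer loop
      vertex 0.000 0.000 0.000
      vertex 19.281 0.000 11.141
      vertex 0.000 0.000 11.141
    endloop
  endfacet
  facet normal 0.0000 0.4341 0.9009
    outer loop
      vertex 0.000 0.000 11.141
      vertex 19.281 0.000 11.141
      vertex 19.281 23.123 0.000
    endloop
  endfacet
  facet normal 0.0000 0.4341 0.9009
    outer loop
      vertex 0.000 0.000 11.141
      vertex 19.281 23.123 0.000
      vertex 0.000 23.123 0.000
    endloop
  endfacet
  facet normal -1.0000 0.0000 0.0000
    outer loop
      vertex 0.000 0.000 11.141
      vertex 0.000 23.123 0.000
      vertex 0.000 0.000 0.000
    endloop
  endfacet
  facet normal 1.0000 0.0000 0.0000
    outer loop
      vertex 19.281 0.000 0.000
      vertex 19.281 23.123 0.000
      vertex 19.281 0.000 11.141
    endloop
  endfacet
endsolid part

The G0 Z moves step by Δz≈2.785 mm. The G1 loops shrink linearly with z, so the solid tapers from its base footprint up to z≈11.1. Closing with a flat bottom cap and the tapered top and triangulating gives 8 facets — a wedge (ramp): 19.3 × 23.1 mm base, rising to 11.1 mm along the y=0 edge and sloping linearly to z=0 at y=23.1.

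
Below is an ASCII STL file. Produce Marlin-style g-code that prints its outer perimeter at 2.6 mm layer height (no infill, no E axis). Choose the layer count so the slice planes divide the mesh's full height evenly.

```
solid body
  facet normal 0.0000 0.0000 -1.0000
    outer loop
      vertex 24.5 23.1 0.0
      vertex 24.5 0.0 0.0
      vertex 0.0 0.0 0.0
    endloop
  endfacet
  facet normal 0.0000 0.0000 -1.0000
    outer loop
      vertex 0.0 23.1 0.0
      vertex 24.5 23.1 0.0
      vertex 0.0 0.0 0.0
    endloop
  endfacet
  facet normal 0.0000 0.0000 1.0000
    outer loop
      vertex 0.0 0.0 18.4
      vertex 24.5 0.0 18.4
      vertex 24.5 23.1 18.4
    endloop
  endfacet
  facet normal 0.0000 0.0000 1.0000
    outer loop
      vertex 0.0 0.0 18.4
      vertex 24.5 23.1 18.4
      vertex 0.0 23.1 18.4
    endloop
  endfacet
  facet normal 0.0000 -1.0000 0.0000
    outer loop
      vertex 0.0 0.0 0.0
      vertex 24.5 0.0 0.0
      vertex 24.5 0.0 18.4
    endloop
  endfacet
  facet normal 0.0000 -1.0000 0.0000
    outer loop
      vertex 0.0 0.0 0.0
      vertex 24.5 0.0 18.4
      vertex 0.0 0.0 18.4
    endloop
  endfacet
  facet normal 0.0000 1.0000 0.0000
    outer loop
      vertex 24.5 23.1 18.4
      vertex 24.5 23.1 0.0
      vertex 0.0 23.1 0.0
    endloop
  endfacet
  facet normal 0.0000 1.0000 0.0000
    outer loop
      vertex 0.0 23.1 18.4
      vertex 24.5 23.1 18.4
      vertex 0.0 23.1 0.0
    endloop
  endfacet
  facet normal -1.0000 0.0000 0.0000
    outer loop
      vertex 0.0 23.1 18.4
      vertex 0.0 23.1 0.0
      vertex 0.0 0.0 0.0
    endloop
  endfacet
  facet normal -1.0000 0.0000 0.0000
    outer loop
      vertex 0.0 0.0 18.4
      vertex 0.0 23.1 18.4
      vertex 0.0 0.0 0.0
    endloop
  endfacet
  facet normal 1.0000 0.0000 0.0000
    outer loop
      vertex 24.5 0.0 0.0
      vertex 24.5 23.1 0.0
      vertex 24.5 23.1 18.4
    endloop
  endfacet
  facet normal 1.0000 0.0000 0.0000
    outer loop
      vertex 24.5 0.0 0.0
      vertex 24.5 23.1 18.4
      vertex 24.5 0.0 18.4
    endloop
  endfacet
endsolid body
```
; perimeter-only toolpath
G21 ; units = mm
G90 ; absolute positioning
G28 ; home
; layer 1
G0 Z2.6
G0 X0.0 Y0.0
G1 X24.5 Y0.0
G1 X24.5 Y23.1
G1 X0.0 Y23.1
G1 X0.0 Y0.0
; layer 2
G0 Z5.3
G0 X0.0 Y0.0
G1 X24.5 Y0.0
G1 X24.5 Y23.1
G1 X0.0 Y23.1
G1 X0.0 Y0.0
; layer 3
G0 Z7.9
G0 X0.0 Y0.0
G1 X24.5 Y0.0
G1 X24.5 Y23.1
G1 X0.0 Y23.1
G1 X0.0 Y0.0
; layer 4
G0 Z10.5
G0 X0.0 Y0.0
G1 X24.5 Y0.0
G1 X24.5 Y23.1
G1 X0.0 Y23.1
G1 X0.0 Y0.0
; layer 5
G0 Z13.1
G0 X0.0 Y0.0
G1 X24.5 Y0.0
G1 X24.5 Y23.1
G1 X0.0 Y23.1
G1 X0.0 Y0.0
; layer 6
G0 Z15.8
G0 X0.0 Y0.0
G1 X24.5 Y0.0
G1 X24.5 Y23.1
G1 X0.0 Y23.1
G1 X0.0 Y0.0
; layer 7
G0 Z18.4
G0 X0.0 Y0.0
G1 X24.5 Y0.0
G1 X24.5 Y23.1
G1 X0.0 Y23.1
G1 X0.0 Y0.0
M2 ; end

The solid is a rectangular box, roughly 24.5 × 23.1 mm footprint and 18.4 mm tall. Slicing at Δz = 2.6 mm — 7 equal slices spanning the solid's height, so layer i sits at z = i·h/7 — gives 7 non-empty perimeters. Each is a 4-segment closed polygon; G0 lifts to the layer z and rapids to the start vertex, then G1 traces the edges.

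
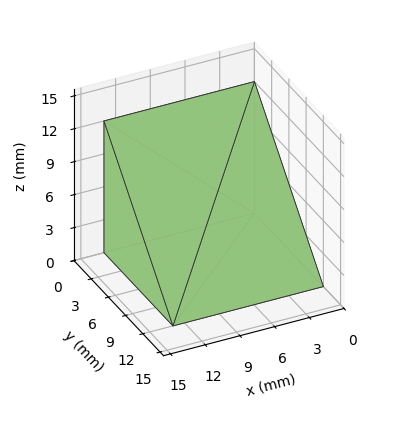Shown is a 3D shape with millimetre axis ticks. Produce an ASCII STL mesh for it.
Reading the render: the shape is a wedge (ramp): 13 × 12 mm base, rising to 12 mm along the y=0 edge and sloping linearly to z=0 at y=12 (dimensions read to the nearest mm from the axis ticks). For the STL, each face is triangulated and given an outward normal.

solid part
  facet normal 0.0000 0.0000 -1.0000
    outer loop
      vertex 13.0 12.0 0.0
      vertex 13.0 0.0 0.0
      vertex 0.0 0.0 0.0
    endloop
  endfacet
  facet normal 0.0000 0.0000 -1.0000
    outer loop
      vertex 0.0 12.0 0.0
      vertex 13.0 12.0 0.0
      vertex 0.0 0.0 0.0
    endloop
  endfacet
  facet normal 0.0000 -1.0000 0.0000
    outer loop
      vertex 0.0 0.0 0.0
      vertex 13.0 0.0 0.0
      vertex 13.0 0.0 12.0
    endloop
  endfacet
  facet normal 0.0000 -1.0000 0.0000
    outer loop
      vertex 0.0 0.0 0.0
      vertex 13.0 0.0 12.0
      vertex 0.0 0.0 12.0
    endloop
  endfacet
  facet normal 0.0000 0.7071 0.7071
    outer loop
      vertex 0.0 0.0 12.0
      vertex 13.0 0.0 12.0
      vertex 13.0 12.0 0.0
    endloop
  endfacet
  facet normal 0.0000 0.7071 0.7071
    outer loop
      vertex 0.0 0.0 12.0
      vertex 13.0 12.0 0.0
      vertex 0.0 12.0 0.0
    endloop
  endfacet
  facet normal -1.0000 0.0000 0.0000
    outer loop
      vertex 0.0 0.0 12.0
      vertex 0.0 12.0 0.0
      vertex 0.0 0.0 0.0
    endloop
  endfacet
  facet normal 1.0000 0.0000 0.0000
    outer loop
      vertex 13.0 0.0 0.0
      vertex 13.0 12.0 0.0
      vertex 13.0 0.0 12.0
    endloop
  endfacet
endsolid part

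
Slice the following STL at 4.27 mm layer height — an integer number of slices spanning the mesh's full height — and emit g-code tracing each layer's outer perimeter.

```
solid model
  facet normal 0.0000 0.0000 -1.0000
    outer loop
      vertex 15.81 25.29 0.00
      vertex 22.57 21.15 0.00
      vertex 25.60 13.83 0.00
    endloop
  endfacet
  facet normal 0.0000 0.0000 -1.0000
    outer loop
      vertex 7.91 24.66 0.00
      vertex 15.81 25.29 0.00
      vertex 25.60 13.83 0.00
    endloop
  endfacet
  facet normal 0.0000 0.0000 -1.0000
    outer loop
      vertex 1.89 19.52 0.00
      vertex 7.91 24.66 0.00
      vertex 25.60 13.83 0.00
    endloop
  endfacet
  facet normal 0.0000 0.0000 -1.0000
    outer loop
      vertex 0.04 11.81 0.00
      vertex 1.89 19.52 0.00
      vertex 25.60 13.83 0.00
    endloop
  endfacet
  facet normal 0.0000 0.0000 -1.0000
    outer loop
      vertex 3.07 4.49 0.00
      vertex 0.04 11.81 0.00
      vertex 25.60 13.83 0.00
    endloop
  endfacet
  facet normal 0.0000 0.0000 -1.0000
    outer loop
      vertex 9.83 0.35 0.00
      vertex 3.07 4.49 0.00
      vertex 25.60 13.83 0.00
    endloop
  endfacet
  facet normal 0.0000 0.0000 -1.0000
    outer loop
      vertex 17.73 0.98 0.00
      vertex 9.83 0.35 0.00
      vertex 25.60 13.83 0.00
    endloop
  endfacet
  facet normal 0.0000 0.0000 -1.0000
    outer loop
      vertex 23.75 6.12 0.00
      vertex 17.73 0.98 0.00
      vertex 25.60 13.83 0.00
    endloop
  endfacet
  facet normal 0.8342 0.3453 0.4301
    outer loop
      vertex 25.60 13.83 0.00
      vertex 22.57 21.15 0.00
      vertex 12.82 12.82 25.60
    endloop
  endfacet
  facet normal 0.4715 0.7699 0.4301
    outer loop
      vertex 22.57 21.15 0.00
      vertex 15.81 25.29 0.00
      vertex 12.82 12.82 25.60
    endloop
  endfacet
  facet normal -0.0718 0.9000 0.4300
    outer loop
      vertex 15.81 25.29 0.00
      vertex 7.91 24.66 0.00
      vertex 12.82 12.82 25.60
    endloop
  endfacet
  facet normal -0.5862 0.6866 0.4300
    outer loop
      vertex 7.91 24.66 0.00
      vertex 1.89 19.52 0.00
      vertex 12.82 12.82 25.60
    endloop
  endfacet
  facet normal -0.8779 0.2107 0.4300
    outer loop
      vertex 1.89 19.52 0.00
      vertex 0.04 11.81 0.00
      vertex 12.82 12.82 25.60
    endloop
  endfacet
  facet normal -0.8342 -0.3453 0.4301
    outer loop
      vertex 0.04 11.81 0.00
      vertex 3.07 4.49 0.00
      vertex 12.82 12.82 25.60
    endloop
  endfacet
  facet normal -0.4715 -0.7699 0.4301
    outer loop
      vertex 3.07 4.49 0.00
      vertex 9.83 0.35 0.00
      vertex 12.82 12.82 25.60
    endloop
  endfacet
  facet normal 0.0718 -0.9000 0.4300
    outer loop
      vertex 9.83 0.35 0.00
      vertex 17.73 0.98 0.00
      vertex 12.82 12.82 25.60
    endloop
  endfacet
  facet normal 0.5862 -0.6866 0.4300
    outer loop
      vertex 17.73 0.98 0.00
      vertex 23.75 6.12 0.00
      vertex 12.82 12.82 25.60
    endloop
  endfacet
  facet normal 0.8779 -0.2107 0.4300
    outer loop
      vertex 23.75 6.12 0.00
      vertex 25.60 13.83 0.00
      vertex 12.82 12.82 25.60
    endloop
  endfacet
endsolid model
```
; perimeter-only toolpath
G21 ; units = mm
G90 ; absolute positioning
G28 ; home
; layer 1
G0 Z4.27
G0 X23.47 Y13.66
G1 X20.95 Y19.76
G1 X15.31 Y23.21
G1 X8.73 Y22.69
G1 X3.71 Y18.40
G1 X2.17 Y11.98
G1 X4.69 Y5.88
G1 X10.33 Y2.43
G1 X16.91 Y2.95
G1 X21.93 Y7.24
G1 X23.47 Y13.66
; layer 2
G0 Z8.53
G0 X21.34 Y13.49
G1 X19.32 Y18.37
G1 X14.81 Y21.13
G1 X9.55 Y20.71
G1 X5.53 Y17.29
G1 X4.30 Y12.15
G1 X6.32 Y7.27
G1 X10.83 Y4.51
G1 X16.09 Y4.93
G1 X20.11 Y8.35
G1 X21.34 Y13.49
; layer 3
G0 Z12.80
G0 X19.21 Y13.32
G1 X17.70 Y16.98
G1 X14.32 Y19.05
G1 X10.37 Y18.74
G1 X7.36 Y16.17
G1 X6.43 Y12.32
G1 X7.95 Y8.66
G1 X11.32 Y6.58
G1 X15.28 Y6.90
G1 X18.29 Y9.47
G1 X19.21 Y13.32
; layer 4
G0 Z17.07
G0 X17.08 Y13.16
G1 X16.07 Y15.60
G1 X13.82 Y16.98
G1 X11.18 Y16.77
G1 X9.18 Y15.05
G1 X8.56 Y12.48
G1 X9.57 Y10.04
G1 X11.82 Y8.66
G1 X14.46 Y8.87
G1 X16.46 Y10.59
G1 X17.08 Y13.16
; layer 5
G0 Z21.33
G0 X14.95 Y12.99
G1 X14.45 Y14.21
G1 X13.32 Y14.90
G1 X12.00 Y14.79
G1 X11.00 Y13.94
G1 X10.69 Y12.65
G1 X11.19 Y11.43
G1 X12.32 Y10.74
G1 X13.64 Y10.85
G1 X14.64 Y11.70
G1 X14.95 Y12.99
M2 ; end

The solid is a regular 10-sided pyramid, base circumscribed radius ≈ 12.8 mm, apex at z ≈ 25.6 mm. Slicing at Δz = 4.27 mm — 6 equal slices spanning the solid's height, so layer i sits at z = i·h/6 — gives 5 non-empty perimeters. Each is a 10-segment closed polygon; G0 lifts to the layer z and rapids to the start vertex, then G1 traces the edges. The cross-section shrinks linearly with z (the slice at the apex is degenerate and omitted).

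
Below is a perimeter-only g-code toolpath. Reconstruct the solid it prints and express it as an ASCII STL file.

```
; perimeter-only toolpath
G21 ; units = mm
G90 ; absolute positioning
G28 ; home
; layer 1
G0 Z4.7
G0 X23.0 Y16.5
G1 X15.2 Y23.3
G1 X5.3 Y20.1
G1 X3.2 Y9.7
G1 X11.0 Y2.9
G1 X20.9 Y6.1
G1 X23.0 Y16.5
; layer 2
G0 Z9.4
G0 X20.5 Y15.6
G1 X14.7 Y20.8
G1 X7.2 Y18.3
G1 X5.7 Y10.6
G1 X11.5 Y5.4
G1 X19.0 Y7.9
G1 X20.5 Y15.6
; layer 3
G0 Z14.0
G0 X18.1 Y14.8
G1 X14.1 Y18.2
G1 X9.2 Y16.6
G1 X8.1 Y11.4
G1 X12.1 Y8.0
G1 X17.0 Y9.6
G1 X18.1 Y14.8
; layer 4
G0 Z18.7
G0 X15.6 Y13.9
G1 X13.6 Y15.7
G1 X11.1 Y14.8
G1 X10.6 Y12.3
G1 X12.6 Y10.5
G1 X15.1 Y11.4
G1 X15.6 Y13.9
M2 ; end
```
solid part
  facet normal 0.0000 0.0000 -1.0000
    outer loop
      vertex 3.3 21.8 0.0
      vertex 15.7 25.9 0.0
      vertex 25.5 17.3 0.0
    endloop
  endfacet
  facet normal 0.0000 0.0000 -1.0000
    outer loop
      vertex 0.7 8.9 0.0
      vertex 3.3 21.8 0.0
      vertex 25.5 17.3 0.0
    endloop
  endfacet
  facet normal 0.0000 0.0000 -1.0000
    outer loop
      vertex 10.5 0.3 0.0
      vertex 0.7 8.9 0.0
      vertex 25.5 17.3 0.0
    endloop
  endfacet
  facet normal 0.0000 0.0000 -1.0000
    outer loop
      vertex 22.9 4.4 0.0
      vertex 10.5 0.3 0.0
      vertex 25.5 17.3 0.0
    endloop
  endfacet
  facet normal 0.5936 0.6764 0.4360
    outer loop
      vertex 25.5 17.3 0.0
      vertex 15.7 25.9 0.0
      vertex 13.1 13.1 23.4
    endloop
  endfacet
  facet normal -0.2825 0.8545 0.4360
    outer loop
      vertex 15.7 25.9 0.0
      vertex 3.3 21.8 0.0
      vertex 13.1 13.1 23.4
    endloop
  endfacet
  facet normal -0.8824 0.1778 0.4357
    outer loop
      vertex 3.3 21.8 0.0
      vertex 0.7 8.9 0.0
      vertex 13.1 13.1 23.4
    endloop
  endfacet
  facet normal -0.5936 -0.6764 0.4360
    outer loop
      vertex 0.7 8.9 0.0
      vertex 10.5 0.3 0.0
      vertex 13.1 13.1 23.4
    endloop
  endfacet
  facet normal 0.2825 -0.8545 0.4360
    outer loop
      vertex 10.5 0.3 0.0
      vertex 22.9 4.4 0.0
      vertex 13.1 13.1 23.4
    endloop
  endfacet
  facet normal 0.8824 -0.1778 0.4357
    outer loop
      vertex 22.9 4.4 0.0
      vertex 25.5 17.3 0.0
      vertex 13.1 13.1 23.4
    endloop
  endfacet
endsolid part

The G0 Z moves step by Δz≈4.7 mm. The G1 loops shrink linearly with z, so the solid tapers from its base footprint up to z≈23.4. Closing with a flat bottom cap and the tapered top and triangulating gives 10 facets — a regular 6-sided pyramid, base circumscribed radius ≈ 13.1 mm, apex at z ≈ 23.4 mm.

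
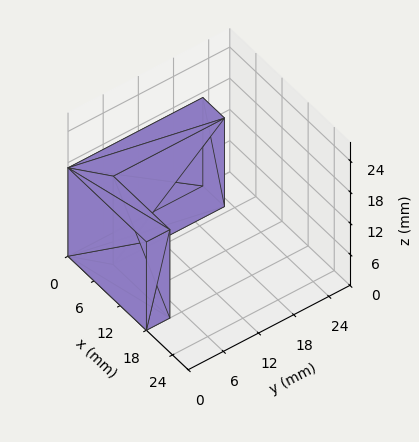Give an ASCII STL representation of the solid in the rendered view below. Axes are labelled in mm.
Reading the render: the shape is an L-shaped prism: outer 18 × 23 mm, arm thicknesses ≈ 4 mm (horizontal) and 5 mm (vertical), extruded 17 mm in z (dimensions read to the nearest mm from the axis ticks). For the STL, each face is triangulated and given an outward normal.

solid part
  facet normal 0.0000 0.0000 -1.0000
    outer loop
      vertex 18.0 4.0 0.0
      vertex 18.0 0.0 0.0
      vertex 0.0 0.0 0.0
    endloop
  endfacet
  facet normal 0.0000 0.0000 -1.0000
    outer loop
      vertex 5.0 4.0 0.0
      vertex 18.0 4.0 0.0
      vertex 0.0 0.0 0.0
    endloop
  endfacet
  facet normal 0.0000 0.0000 -1.0000
    outer loop
      vertex 5.0 23.0 0.0
      vertex 5.0 4.0 0.0
      vertex 0.0 0.0 0.0
    endloop
  endfacet
  facet normal 0.0000 0.0000 -1.0000
    outer loop
      vertex 0.0 23.0 0.0
      vertex 5.0 23.0 0.0
      vertex 0.0 0.0 0.0
    endloop
  endfacet
  facet normal 0.0000 0.0000 1.0000
    outer loop
      vertex 0.0 0.0 17.0
      vertex 18.0 0.0 17.0
      vertex 18.0 4.0 17.0
    endloop
  endfacet
  facet normal 0.0000 0.0000 1.0000
    outer loop
      vertex 0.0 0.0 17.0
      vertex 18.0 4.0 17.0
      vertex 5.0 4.0 17.0
    endloop
  endfacet
  facet normal 0.0000 0.0000 1.0000
    outer loop
      vertex 0.0 0.0 17.0
      vertex 5.0 4.0 17.0
      vertex 5.0 23.0 17.0
    endloop
  endfacet
  facet normal 0.0000 0.0000 1.0000
    outer loop
      vertex 0.0 0.0 17.0
      vertex 5.0 23.0 17.0
      vertex 0.0 23.0 17.0
    endloop
  endfacet
  facet normal 0.0000 -1.0000 0.0000
    outer loop
      vertex 0.0 0.0 0.0
      vertex 18.0 0.0 0.0
      vertex 18.0 0.0 17.0
    endloop
  endfacet
  facet normal 0.0000 -1.0000 0.0000
    outer loop
      vertex 0.0 0.0 0.0
      vertex 18.0 0.0 17.0
      vertex 0.0 0.0 17.0
    endloop
  endfacet
  facet normal 1.0000 0.0000 0.0000
    outer loop
      vertex 18.0 0.0 0.0
      vertex 18.0 4.0 0.0
      vertex 18.0 4.0 17.0
    endloop
  endfacet
  facet normal 1.0000 0.0000 0.0000
    outer loop
      vertex 18.0 0.0 0.0
      vertex 18.0 4.0 17.0
      vertex 18.0 0.0 17.0
    endloop
  endfacet
  facet normal 0.0000 1.0000 0.0000
    outer loop
      vertex 18.0 4.0 0.0
      vertex 5.0 4.0 0.0
      vertex 5.0 4.0 17.0
    endloop
  endfacet
  facet normal 0.0000 1.0000 0.0000
    outer loop
      vertex 18.0 4.0 0.0
      vertex 5.0 4.0 17.0
      vertex 18.0 4.0 17.0
    endloop
  endfacet
  facet normal 1.0000 0.0000 0.0000
    outer loop
      vertex 5.0 4.0 0.0
      vertex 5.0 23.0 0.0
      vertex 5.0 23.0 17.0
    endloop
  endfacet
  facet normal 1.0000 0.0000 0.0000
    outer loop
      vertex 5.0 4.0 0.0
      vertex 5.0 23.0 17.0
      vertex 5.0 4.0 17.0
    endloop
  endfacet
  facet normal 0.0000 1.0000 0.0000
    outer loop
      vertex 5.0 23.0 0.0
      vertex 0.0 23.0 0.0
      vertex 0.0 23.0 17.0
    endloop
  endfacet
  facet normal 0.0000 1.0000 0.0000
    outer loop
      vertex 5.0 23.0 0.0
      vertex 0.0 23.0 17.0
      vertex 5.0 23.0 17.0
    endloop
  endfacet
  facet normal -1.0000 0.0000 0.0000
    outer loop
      vertex 0.0 23.0 0.0
      vertex 0.0 0.0 0.0
      vertex 0.0 0.0 17.0
    endloop
  endfacet
  facet normal -1.0000 0.0000 0.0000
    outer loop
      vertex 0.0 23.0 0.0
      vertex 0.0 0.0 17.0
      vertex 0.0 23.0 17.0
    endloop
  endfacet
endsolid part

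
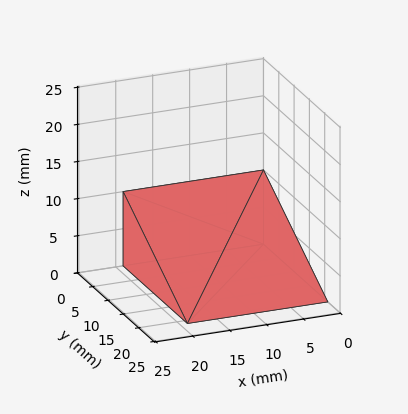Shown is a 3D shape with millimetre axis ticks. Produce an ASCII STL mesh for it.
Reading the render: the shape is a wedge (ramp): 19 × 21 mm base, rising to 10 mm along the y=0 edge and sloping linearly to z=0 at y=21 (dimensions read to the nearest mm from the axis ticks). For the STL, each face is triangulated and given an outward normal.

solid part
  facet normal 0.0000 0.0000 -1.0000
    outer loop
      vertex 19.00 21.00 0.00
      vertex 19.00 0.00 0.00
      vertex 0.00 0.00 0.00
    endloop
  endfacet
  facet normal 0.0000 0.0000 -1.0000
    outer loop
      vertex 0.00 21.00 0.00
      vertex 19.00 21.00 0.00
      vertex 0.00 0.00 0.00
    endloop
  endfacet
  facet normal 0.0000 -1.0000 0.0000
    outer loop
      vertex 0.00 0.00 0.00
      vertex 19.00 0.00 0.00
      vertex 19.00 0.00 10.00
    endloop
  endfacet
  facet normal 0.0000 -1.0000 0.0000
    outer loop
      vertex 0.00 0.00 0.00
      vertex 19.00 0.00 10.00
      vertex 0.00 0.00 10.00
    endloop
  endfacet
  facet normal 0.0000 0.4299 0.9029
    outer loop
      vertex 0.00 0.00 10.00
      vertex 19.00 0.00 10.00
      vertex 19.00 21.00 0.00
    endloop
  endfacet
  facet normal 0.0000 0.4299 0.9029
    outer loop
      vertex 0.00 0.00 10.00
      vertex 19.00 21.00 0.00
      vertex 0.00 21.00 0.00
    endloop
  endfacet
  facet normal -1.0000 0.0000 0.0000
    outer loop
      vertex 0.00 0.00 10.00
      vertex 0.00 21.00 0.00
      vertex 0.00 0.00 0.00
    endloop
  endfacet
  facet normal 1.0000 0.0000 0.0000
    outer loop
      vertex 19.00 0.00 0.00
      vertex 19.00 21.00 0.00
      vertex 19.00 0.00 10.00
    endloop
  endfacet
endsolid part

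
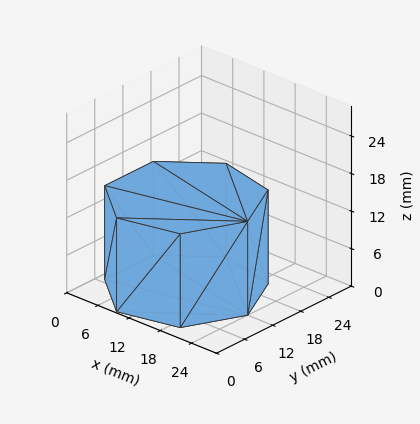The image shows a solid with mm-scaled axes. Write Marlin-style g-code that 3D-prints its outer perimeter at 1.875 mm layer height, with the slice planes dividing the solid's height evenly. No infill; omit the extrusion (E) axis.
Reading the render: the shape is a regular 7-sided prism (a cylinder approximated with 7 flat sides), circumscribed radius ≈ 12 mm, height ≈ 15 mm (dimensions read to the nearest mm from the axis ticks). For the g-code, the solid's height is divided into equal slices at the stated Δz and each level perimeter traced with G1 moves after a G0 lift.

; perimeter-only toolpath
G21 ; units = mm
G90 ; absolute positioning
G28 ; home
; layer 1
G0 Z1.875
G0 X24.000 Y12.000
G1 X19.482 Y21.382
G1 X9.330 Y23.699
G1 X1.188 Y17.207
G1 X1.188 Y6.793
G1 X9.330 Y0.301
G1 X19.482 Y2.618
G1 X24.000 Y12.000
; layer 2
G0 Z3.750
G0 X24.000 Y12.000
G1 X19.482 Y21.382
G1 X9.330 Y23.699
G1 X1.188 Y17.207
G1 X1.188 Y6.793
G1 X9.330 Y0.301
G1 X19.482 Y2.618
G1 X24.000 Y12.000
; layer 3
G0 Z5.625
G0 X24.000 Y12.000
G1 X19.482 Y21.382
G1 X9.330 Y23.699
G1 X1.188 Y17.207
G1 X1.188 Y6.793
G1 X9.330 Y0.301
G1 X19.482 Y2.618
G1 X24.000 Y12.000
; layer 4
G0 Z7.500
G0 X24.000 Y12.000
G1 X19.482 Y21.382
G1 X9.330 Y23.699
G1 X1.188 Y17.207
G1 X1.188 Y6.793
G1 X9.330 Y0.301
G1 X19.482 Y2.618
G1 X24.000 Y12.000
; layer 5
G0 Z9.375
G0 X24.000 Y12.000
G1 X19.482 Y21.382
G1 X9.330 Y23.699
G1 X1.188 Y17.207
G1 X1.188 Y6.793
G1 X9.330 Y0.301
G1 X19.482 Y2.618
G1 X24.000 Y12.000
; layer 6
G0 Z11.250
G0 X24.000 Y12.000
G1 X19.482 Y21.382
G1 X9.330 Y23.699
G1 X1.188 Y17.207
G1 X1.188 Y6.793
G1 X9.330 Y0.301
G1 X19.482 Y2.618
G1 X24.000 Y12.000
; layer 7
G0 Z13.125
G0 X24.000 Y12.000
G1 X19.482 Y21.382
G1 X9.330 Y23.699
G1 X1.188 Y17.207
G1 X1.188 Y6.793
G1 X9.330 Y0.301
G1 X19.482 Y2.618
G1 X24.000 Y12.000
; layer 8
G0 Z15.000
G0 X24.000 Y12.000
G1 X19.482 Y21.382
G1 X9.330 Y23.699
G1 X1.188 Y17.207
G1 X1.188 Y6.793
G1 X9.330 Y0.301
G1 X19.482 Y2.618
G1 X24.000 Y12.000
M2 ; end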